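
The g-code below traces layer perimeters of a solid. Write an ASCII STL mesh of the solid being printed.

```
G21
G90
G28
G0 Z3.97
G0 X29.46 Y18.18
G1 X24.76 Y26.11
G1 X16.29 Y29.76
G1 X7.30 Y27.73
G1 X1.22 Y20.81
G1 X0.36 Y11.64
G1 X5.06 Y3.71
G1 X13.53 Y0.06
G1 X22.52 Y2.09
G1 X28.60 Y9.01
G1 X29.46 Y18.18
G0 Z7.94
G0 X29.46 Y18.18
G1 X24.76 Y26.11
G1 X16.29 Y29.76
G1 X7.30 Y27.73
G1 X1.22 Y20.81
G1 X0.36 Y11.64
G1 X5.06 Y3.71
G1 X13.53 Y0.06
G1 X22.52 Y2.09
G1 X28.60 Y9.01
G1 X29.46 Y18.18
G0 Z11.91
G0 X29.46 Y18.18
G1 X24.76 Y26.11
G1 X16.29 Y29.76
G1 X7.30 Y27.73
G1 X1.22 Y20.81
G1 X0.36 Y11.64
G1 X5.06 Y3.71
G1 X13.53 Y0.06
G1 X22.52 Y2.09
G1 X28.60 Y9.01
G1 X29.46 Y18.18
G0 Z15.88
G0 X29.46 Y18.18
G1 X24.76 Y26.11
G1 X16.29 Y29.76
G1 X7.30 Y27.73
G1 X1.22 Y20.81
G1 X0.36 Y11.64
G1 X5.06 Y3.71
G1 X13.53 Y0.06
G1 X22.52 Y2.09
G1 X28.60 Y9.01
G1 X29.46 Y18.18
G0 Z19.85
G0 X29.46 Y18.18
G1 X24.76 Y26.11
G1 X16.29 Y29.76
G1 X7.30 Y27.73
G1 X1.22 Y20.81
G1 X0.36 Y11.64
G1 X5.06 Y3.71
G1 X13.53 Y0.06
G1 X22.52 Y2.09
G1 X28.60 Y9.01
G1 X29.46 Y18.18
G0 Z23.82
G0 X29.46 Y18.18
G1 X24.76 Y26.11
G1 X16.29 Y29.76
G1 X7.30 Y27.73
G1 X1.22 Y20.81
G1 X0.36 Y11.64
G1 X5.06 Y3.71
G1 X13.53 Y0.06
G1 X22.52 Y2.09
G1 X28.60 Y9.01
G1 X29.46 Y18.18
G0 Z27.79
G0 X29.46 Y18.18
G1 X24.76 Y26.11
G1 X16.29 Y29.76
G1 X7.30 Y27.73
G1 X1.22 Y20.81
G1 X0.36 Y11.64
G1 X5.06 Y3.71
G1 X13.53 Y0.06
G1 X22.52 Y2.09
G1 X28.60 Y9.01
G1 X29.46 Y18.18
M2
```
solid part
  facet normal 0.0000 0.0000 -1.0000
    outer loop
      vertex 16.29 29.76 0.00
      vertex 24.76 26.11 0.00
      vertex 29.46 18.18 0.00
    endloop
  endfacet
  facet normal 0.0000 0.0000 -1.0000
    outer loop
      vertex 7.30 27.73 0.00
      vertex 16.29 29.76 0.00
      vertex 29.46 18.18 0.00
    endloop
  endfacet
  facet normal 0.0000 0.0000 -1.0000
    outer loop
      vertex 1.22 20.81 0.00
      vertex 7.30 27.73 0.00
      vertex 29.46 18.18 0.00
    endloop
  endfacet
  facet normal 0.0000 0.0000 -1.0000
    outer loop
      vertex 0.36 11.64 0.00
      vertex 1.22 20.81 0.00
      vertex 29.46 18.18 0.00
    endloop
  endfacet
  facet normal 0.0000 0.0000 -1.0000
    outer loop
      vertex 5.06 3.71 0.00
      vertex 0.36 11.64 0.00
      vertex 29.46 18.18 0.00
    endloop
  endfacet
  facet normal 0.0000 0.0000 -1.0000
    outer loop
      vertex 13.53 0.06 0.00
      vertex 5.06 3.71 0.00
      vertex 29.46 18.18 0.00
    endloop
  endfacet
  facet normal 0.0000 0.0000 -1.0000
    outer loop
      vertex 22.52 2.09 0.00
      vertex 13.53 0.06 0.00
      vertex 29.46 18.18 0.00
    endloop
  endfacet
  facet normal 0.0000 0.0000 -1.0000
    outer loop
      vertex 28.60 9.01 0.00
      vertex 22.52 2.09 0.00
      vertex 29.46 18.18 0.00
    endloop
  endfacet
  facet normal 0.0000 0.0000 1.0000
    outer loop
      vertex 29.46 18.18 27.79
      vertex 24.76 26.11 27.79
      vertex 16.29 29.76 27.79
    endloop
  endfacet
  facet normal 0.0000 0.0000 1.0000
    outer loop
      vertex 29.46 18.18 27.79
      vertex 16.29 29.76 27.79
      vertex 7.30 27.73 27.79
    endloop
  endfacet
  facet normal 0.0000 0.0000 1.0000
    outer loop
      vertex 29.46 18.18 27.79
      vertex 7.30 27.73 27.79
      vertex 1.22 20.81 27.79
    endloop
  endfacet
  facet normal 0.0000 0.0000 1.0000
    outer loop
      vertex 29.46 18.18 27.79
      vertex 1.22 20.81 27.79
      vertex 0.36 11.64 27.79
    endloop
  endfacet
  facet normal 0.0000 0.0000 1.0000
    outer loop
      vertex 29.46 18.18 27.79
      vertex 0.36 11.64 27.79
      vertex 5.06 3.71 27.79
    endloop
  endfacet
  facet normal 0.0000 0.0000 1.0000
    outer loop
      vertex 29.46 18.18 27.79
      vertex 5.06 3.71 27.79
      vertex 13.53 0.06 27.79
    endloop
  endfacet
  facet normal 0.0000 0.0000 1.0000
    outer loop
      vertex 29.46 18.18 27.79
      vertex 13.53 0.06 27.79
      vertex 22.52 2.09 27.79
    endloop
  endfacet
  facet normal 0.0000 0.0000 1.0000
    outer loop
      vertex 29.46 18.18 27.79
      vertex 22.52 2.09 27.79
      vertex 28.60 9.01 27.79
    endloop
  endfacet
  facet normal 0.8603 0.5099 0.0000
    outer loop
      vertex 29.46 18.18 0.00
      vertex 24.76 26.11 0.00
      vertex 24.76 26.11 27.79
    endloop
  endfacet
  facet normal 0.8603 0.5099 0.0000
    outer loop
      vertex 29.46 18.18 0.00
      vertex 24.76 26.11 27.79
      vertex 29.46 18.18 27.79
    endloop
  endfacet
  facet normal 0.3958 0.9184 0.0000
    outer loop
      vertex 24.76 26.11 0.00
      vertex 16.29 29.76 0.00
      vertex 16.29 29.76 27.79
    endloop
  endfacet
  facet normal 0.3958 0.9184 0.0000
    outer loop
      vertex 24.76 26.11 0.00
      vertex 16.29 29.76 27.79
      vertex 24.76 26.11 27.79
    endloop
  endfacet
  facet normal -0.2203 0.9754 0.0000
    outer loop
      vertex 16.29 29.76 0.00
      vertex 7.30 27.73 0.00
      vertex 7.30 27.73 27.79
    endloop
  endfacet
  facet normal -0.2203 0.9754 0.0000
    outer loop
      vertex 16.29 29.76 0.00
      vertex 7.30 27.73 27.79
      vertex 16.29 29.76 27.79
    endloop
  endfacet
  facet normal -0.7512 0.6600 0.0000
    outer loop
      vertex 7.30 27.73 0.00
      vertex 1.22 20.81 0.00
      vertex 1.22 20.81 27.79
    endloop
  endfacet
  facet normal -0.7512 0.6600 0.0000
    outer loop
      vertex 7.30 27.73 0.00
      vertex 1.22 20.81 27.79
      vertex 7.30 27.73 27.79
    endloop
  endfacet
  facet normal -0.9956 0.0934 0.0000
    outer loop
      vertex 1.22 20.81 0.00
      vertex 0.36 11.64 0.00
      vertex 0.36 11.64 27.79
    endloop
  endfacet
  facet normal -0.9956 0.0934 0.0000
    outer loop
      vertex 1.22 20.81 0.00
      vertex 0.36 11.64 27.79
      vertex 1.22 20.81 27.79
    endloop
  endfacet
  facet normal -0.8603 -0.5099 0.0000
    outer loop
      vertex 0.36 11.64 0.00
      vertex 5.06 3.71 0.00
      vertex 5.06 3.71 27.79
    endloop
  endfacet
  facet normal -0.8603 -0.5099 0.0000
    outer loop
      vertex 0.36 11.64 0.00
      vertex 5.06 3.71 27.79
      vertex 0.36 11.64 27.79
    endloop
  endfacet
  facet normal -0.3958 -0.9184 0.0000
    outer loop
      vertex 5.06 3.71 0.00
      vertex 13.53 0.06 0.00
      vertex 13.53 0.06 27.79
    endloop
  endfacet
  facet normal -0.3958 -0.9184 0.0000
    outer loop
      vertex 5.06 3.71 0.00
      vertex 13.53 0.06 27.79
      vertex 5.06 3.71 27.79
    endloop
  endfacet
  facet normal 0.2203 -0.9754 0.0000
    outer loop
      vertex 13.53 0.06 0.00
      vertex 22.52 2.09 0.00
      vertex 22.52 2.09 27.79
    endloop
  endfacet
  facet normal 0.2203 -0.9754 0.0000
    outer loop
      vertex 13.53 0.06 0.00
      vertex 22.52 2.09 27.79
      vertex 13.53 0.06 27.79
    endloop
  endfacet
  facet normal 0.7512 -0.6600 0.0000
    outer loop
      vertex 22.52 2.09 0.00
      vertex 28.60 9.01 0.00
      vertex 28.60 9.01 27.79
    endloop
  endfacet
  facet normal 0.7512 -0.6600 0.0000
    outer loop
      vertex 22.52 2.09 0.00
      vertex 28.60 9.01 27.79
      vertex 22.52 2.09 27.79
    endloop
  endfacet
  facet normal 0.9956 -0.0934 0.0000
    outer loop
      vertex 28.60 9.01 0.00
      vertex 29.46 18.18 0.00
      vertex 29.46 18.18 27.79
    endloop
  endfacet
  facet normal 0.9956 -0.0934 0.0000
    outer loop
      vertex 28.60 9.01 0.00
      vertex 29.46 18.18 27.79
      vertex 28.60 9.01 27.79
    endloop
  endfacet
endsolid part

The G0 Z moves step by Δz≈3.97 mm. Every layer's G1 loop is the same polygon, so the solid is a straight extrusion of it from z=0 to z≈27.8. Closing with flat bottom and top caps and triangulating gives 36 facets — a regular 10-sided prism (a cylinder approximated with 10 flat sides), circumscribed radius ≈ 14.9 mm, height ≈ 27.8 mm.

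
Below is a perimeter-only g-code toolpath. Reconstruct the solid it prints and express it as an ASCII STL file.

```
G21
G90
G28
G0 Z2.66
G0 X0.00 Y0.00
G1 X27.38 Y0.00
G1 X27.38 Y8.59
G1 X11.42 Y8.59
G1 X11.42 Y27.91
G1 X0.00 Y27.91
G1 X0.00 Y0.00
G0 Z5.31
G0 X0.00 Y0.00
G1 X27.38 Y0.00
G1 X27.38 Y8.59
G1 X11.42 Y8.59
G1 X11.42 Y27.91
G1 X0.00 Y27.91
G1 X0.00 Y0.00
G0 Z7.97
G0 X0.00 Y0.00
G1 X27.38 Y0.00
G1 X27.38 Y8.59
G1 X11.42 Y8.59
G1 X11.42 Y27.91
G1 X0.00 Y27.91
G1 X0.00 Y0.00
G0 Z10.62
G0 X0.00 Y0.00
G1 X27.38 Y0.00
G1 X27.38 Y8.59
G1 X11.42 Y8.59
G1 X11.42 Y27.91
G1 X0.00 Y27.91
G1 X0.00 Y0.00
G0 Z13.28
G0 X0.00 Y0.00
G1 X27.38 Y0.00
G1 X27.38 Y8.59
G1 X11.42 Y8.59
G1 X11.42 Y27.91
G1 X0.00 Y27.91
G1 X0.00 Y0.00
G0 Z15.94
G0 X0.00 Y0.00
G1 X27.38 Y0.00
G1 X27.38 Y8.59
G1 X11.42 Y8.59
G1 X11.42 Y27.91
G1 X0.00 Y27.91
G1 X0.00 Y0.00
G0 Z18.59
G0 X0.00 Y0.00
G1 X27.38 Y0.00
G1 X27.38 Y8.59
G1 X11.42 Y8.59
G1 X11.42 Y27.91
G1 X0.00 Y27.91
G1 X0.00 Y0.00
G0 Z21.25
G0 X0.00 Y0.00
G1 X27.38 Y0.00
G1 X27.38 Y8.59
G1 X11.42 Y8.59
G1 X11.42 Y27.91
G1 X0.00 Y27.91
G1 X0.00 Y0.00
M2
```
solid part
  facet normal 0.0000 0.0000 -1.0000
    outer loop
      vertex 27.38 8.59 0.00
      vertex 27.38 0.00 0.00
      vertex 0.00 0.00 0.00
    endloop
  endfacet
  facet normal 0.0000 0.0000 -1.0000
    outer loop
      vertex 11.42 8.59 0.00
      vertex 27.38 8.59 0.00
      vertex 0.00 0.00 0.00
    endloop
  endfacet
  facet normal 0.0000 0.0000 -1.0000
    outer loop
      vertex 11.42 27.91 0.00
      vertex 11.42 8.59 0.00
      vertex 0.00 0.00 0.00
    endloop
  endfacet
  facet normal 0.0000 0.0000 -1.0000
    outer loop
      vertex 0.00 27.91 0.00
      vertex 11.42 27.91 0.00
      vertex 0.00 0.00 0.00
    endloop
  endfacet
  facet normal 0.0000 0.0000 1.0000
    outer loop
      vertex 0.00 0.00 21.25
      vertex 27.38 0.00 21.25
      vertex 27.38 8.59 21.25
    endloop
  endfacet
  facet normal 0.0000 0.0000 1.0000
    outer loop
      vertex 0.00 0.00 21.25
      vertex 27.38 8.59 21.25
      vertex 11.42 8.59 21.25
    endloop
  endfacet
  facet normal 0.0000 0.0000 1.0000
    outer loop
      vertex 0.00 0.00 21.25
      vertex 11.42 8.59 21.25
      vertex 11.42 27.91 21.25
    endloop
  endfacet
  facet normal 0.0000 0.0000 1.0000
    outer loop
      vertex 0.00 0.00 21.25
      vertex 11.42 27.91 21.25
      vertex 0.00 27.91 21.25
    endloop
  endfacet
  facet normal 0.0000 -1.0000 0.0000
    outer loop
      vertex 0.00 0.00 0.00
      vertex 27.38 0.00 0.00
      vertex 27.38 0.00 21.25
    endloop
  endfacet
  facet normal 0.0000 -1.0000 0.0000
    outer loop
      vertex 0.00 0.00 0.00
      vertex 27.38 0.00 21.25
      vertex 0.00 0.00 21.25
    endloop
  endfacet
  facet normal 1.0000 0.0000 0.0000
    outer loop
      vertex 27.38 0.00 0.00
      vertex 27.38 8.59 0.00
      vertex 27.38 8.59 21.25
    endloop
  endfacet
  facet normal 1.0000 0.0000 0.0000
    outer loop
      vertex 27.38 0.00 0.00
      vertex 27.38 8.59 21.25
      vertex 27.38 0.00 21.25
    endloop
  endfacet
  facet normal 0.0000 1.0000 0.0000
    outer loop
      vertex 27.38 8.59 0.00
      vertex 11.42 8.59 0.00
      vertex 11.42 8.59 21.25
    endloop
  endfacet
  facet normal 0.0000 1.0000 0.0000
    outer loop
      vertex 27.38 8.59 0.00
      vertex 11.42 8.59 21.25
      vertex 27.38 8.59 21.25
    endloop
  endfacet
  facet normal 1.0000 0.0000 0.0000
    outer loop
      vertex 11.42 8.59 0.00
      vertex 11.42 27.91 0.00
      vertex 11.42 27.91 21.25
    endloop
  endfacet
  facet normal 1.0000 0.0000 0.0000
    outer loop
      vertex 11.42 8.59 0.00
      vertex 11.42 27.91 21.25
      vertex 11.42 8.59 21.25
    endloop
  endfacet
  facet normal 0.0000 1.0000 0.0000
    outer loop
      vertex 11.42 27.91 0.00
      vertex 0.00 27.91 0.00
      vertex 0.00 27.91 21.25
    endloop
  endfacet
  facet normal 0.0000 1.0000 0.0000
    outer loop
      vertex 11.42 27.91 0.00
      vertex 0.00 27.91 21.25
      vertex 11.42 27.91 21.25
    endloop
  endfacet
  facet normal -1.0000 0.0000 0.0000
    outer loop
      vertex 0.00 27.91 0.00
      vertex 0.00 0.00 0.00
      vertex 0.00 0.00 21.25
    endloop
  endfacet
  facet normal -1.0000 0.0000 0.0000
    outer loop
      vertex 0.00 27.91 0.00
      vertex 0.00 0.00 21.25
      vertex 0.00 27.91 21.25
    endloop
  endfacet
endsolid part

The G0 Z moves step by Δz≈2.66 mm. Every layer's G1 loop is the same polygon, so the solid is a straight extrusion of it from z=0 to z≈21.2. Closing with flat bottom and top caps and triangulating gives 20 facets — an L-shaped prism: outer 27.4 × 27.9 mm, arm thicknesses ≈ 8.59 mm (horizontal) and 11.4 mm (vertical), extruded 21.2 mm in z.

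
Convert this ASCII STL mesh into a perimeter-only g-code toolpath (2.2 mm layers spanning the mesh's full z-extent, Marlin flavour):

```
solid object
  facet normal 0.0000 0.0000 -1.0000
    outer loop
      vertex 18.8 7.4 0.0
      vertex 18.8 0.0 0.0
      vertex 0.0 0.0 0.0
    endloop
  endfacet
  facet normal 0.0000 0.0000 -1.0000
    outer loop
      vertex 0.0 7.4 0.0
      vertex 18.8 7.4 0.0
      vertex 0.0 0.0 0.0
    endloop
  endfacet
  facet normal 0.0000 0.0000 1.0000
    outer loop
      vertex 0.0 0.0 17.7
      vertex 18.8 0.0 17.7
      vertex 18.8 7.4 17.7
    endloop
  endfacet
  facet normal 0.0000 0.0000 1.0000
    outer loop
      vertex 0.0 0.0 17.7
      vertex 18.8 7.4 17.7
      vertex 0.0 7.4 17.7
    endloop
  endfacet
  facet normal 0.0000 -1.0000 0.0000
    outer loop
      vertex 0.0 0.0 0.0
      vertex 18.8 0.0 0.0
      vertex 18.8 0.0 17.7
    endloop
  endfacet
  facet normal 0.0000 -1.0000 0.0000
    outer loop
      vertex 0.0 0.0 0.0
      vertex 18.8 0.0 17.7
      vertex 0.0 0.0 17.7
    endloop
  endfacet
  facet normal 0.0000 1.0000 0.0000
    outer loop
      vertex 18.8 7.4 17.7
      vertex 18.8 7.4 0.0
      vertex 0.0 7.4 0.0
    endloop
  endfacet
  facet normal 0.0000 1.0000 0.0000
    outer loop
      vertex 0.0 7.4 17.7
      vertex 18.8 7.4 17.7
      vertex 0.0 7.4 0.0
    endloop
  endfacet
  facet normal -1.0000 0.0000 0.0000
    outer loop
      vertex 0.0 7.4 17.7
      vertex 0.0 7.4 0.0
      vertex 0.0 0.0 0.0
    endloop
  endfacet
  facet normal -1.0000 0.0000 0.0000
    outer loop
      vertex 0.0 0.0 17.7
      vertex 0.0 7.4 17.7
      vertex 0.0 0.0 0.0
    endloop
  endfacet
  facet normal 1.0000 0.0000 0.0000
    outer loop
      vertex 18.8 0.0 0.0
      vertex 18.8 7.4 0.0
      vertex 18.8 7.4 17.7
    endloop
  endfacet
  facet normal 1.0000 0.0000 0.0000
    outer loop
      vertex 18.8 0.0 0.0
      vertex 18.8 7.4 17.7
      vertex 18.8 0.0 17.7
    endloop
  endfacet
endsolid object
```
; perimeter-only toolpath
G21 ; units = mm
G90 ; absolute positioning
G28 ; home
; layer 1
G0 Z2.2
G0 X0.0 Y0.0
G1 X18.8 Y0.0
G1 X18.8 Y7.4
G1 X0.0 Y7.4
G1 X0.0 Y0.0
; layer 2
G0 Z4.4
G0 X0.0 Y0.0
G1 X18.8 Y0.0
G1 X18.8 Y7.4
G1 X0.0 Y7.4
G1 X0.0 Y0.0
; layer 3
G0 Z6.6
G0 X0.0 Y0.0
G1 X18.8 Y0.0
G1 X18.8 Y7.4
G1 X0.0 Y7.4
G1 X0.0 Y0.0
; layer 4
G0 Z8.8
G0 X0.0 Y0.0
G1 X18.8 Y0.0
G1 X18.8 Y7.4
G1 X0.0 Y7.4
G1 X0.0 Y0.0
; layer 5
G0 Z11.1
G0 X0.0 Y0.0
G1 X18.8 Y0.0
G1 X18.8 Y7.4
G1 X0.0 Y7.4
G1 X0.0 Y0.0
; layer 6
G0 Z13.3
G0 X0.0 Y0.0
G1 X18.8 Y0.0
G1 X18.8 Y7.4
G1 X0.0 Y7.4
G1 X0.0 Y0.0
; layer 7
G0 Z15.5
G0 X0.0 Y0.0
G1 X18.8 Y0.0
G1 X18.8 Y7.4
G1 X0.0 Y7.4
G1 X0.0 Y0.0
; layer 8
G0 Z17.7
G0 X0.0 Y0.0
G1 X18.8 Y0.0
G1 X18.8 Y7.4
G1 X0.0 Y7.4
G1 X0.0 Y0.0
M2 ; end

The solid is a rectangular box, roughly 18.8 × 7.4 mm footprint and 17.7 mm tall. Slicing at Δz = 2.2 mm — 8 equal slices spanning the solid's height, so layer i sits at z = i·h/8 — gives 8 non-empty perimeters. Each is a 4-segment closed polygon; G0 lifts to the layer z and rapids to the start vertex, then G1 traces the edges.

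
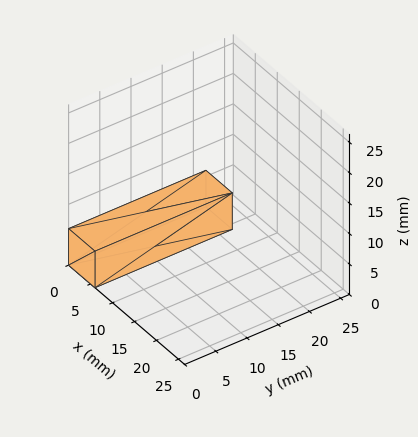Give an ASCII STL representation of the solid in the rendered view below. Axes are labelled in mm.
Reading the render: the shape is a rectangular box, roughly 6 × 22 mm footprint and 6 mm tall (dimensions read to the nearest mm from the axis ticks). For the STL, each face is triangulated and given an outward normal.

solid part
  facet normal 0.0000 0.0000 -1.0000
    outer loop
      vertex 6.0 22.0 0.0
      vertex 6.0 0.0 0.0
      vertex 0.0 0.0 0.0
    endloop
  endfacet
  facet normal 0.0000 0.0000 -1.0000
    outer loop
      vertex 0.0 22.0 0.0
      vertex 6.0 22.0 0.0
      vertex 0.0 0.0 0.0
    endloop
  endfacet
  facet normal 0.0000 0.0000 1.0000
    outer loop
      vertex 0.0 0.0 6.0
      vertex 6.0 0.0 6.0
      vertex 6.0 22.0 6.0
    endloop
  endfacet
  facet normal 0.0000 0.0000 1.0000
    outer loop
      vertex 0.0 0.0 6.0
      vertex 6.0 22.0 6.0
      vertex 0.0 22.0 6.0
    endloop
  endfacet
  facet normal 0.0000 -1.0000 0.0000
    outer loop
      vertex 0.0 0.0 0.0
      vertex 6.0 0.0 0.0
      vertex 6.0 0.0 6.0
    endloop
  endfacet
  facet normal 0.0000 -1.0000 0.0000
    outer loop
      vertex 0.0 0.0 0.0
      vertex 6.0 0.0 6.0
      vertex 0.0 0.0 6.0
    endloop
  endfacet
  facet normal 0.0000 1.0000 0.0000
    outer loop
      vertex 6.0 22.0 6.0
      vertex 6.0 22.0 0.0
      vertex 0.0 22.0 0.0
    endloop
  endfacet
  facet normal 0.0000 1.0000 0.0000
    outer loop
      vertex 0.0 22.0 6.0
      vertex 6.0 22.0 6.0
      vertex 0.0 22.0 0.0
    endloop
  endfacet
  facet normal -1.0000 0.0000 0.0000
    outer loop
      vertex 0.0 22.0 6.0
      vertex 0.0 22.0 0.0
      vertex 0.0 0.0 0.0
    endloop
  endfacet
  facet normal -1.0000 0.0000 0.0000
    outer loop
      vertex 0.0 0.0 6.0
      vertex 0.0 22.0 6.0
      vertex 0.0 0.0 0.0
    endloop
  endfacet
  facet normal 1.0000 0.0000 0.0000
    outer loop
      vertex 6.0 0.0 0.0
      vertex 6.0 22.0 0.0
      vertex 6.0 22.0 6.0
    endloop
  endfacet
  facet normal 1.0000 0.0000 0.0000
    outer loop
      vertex 6.0 0.0 0.0
      vertex 6.0 22.0 6.0
      vertex 6.0 0.0 6.0
    endloop
  endfacet
endsolid part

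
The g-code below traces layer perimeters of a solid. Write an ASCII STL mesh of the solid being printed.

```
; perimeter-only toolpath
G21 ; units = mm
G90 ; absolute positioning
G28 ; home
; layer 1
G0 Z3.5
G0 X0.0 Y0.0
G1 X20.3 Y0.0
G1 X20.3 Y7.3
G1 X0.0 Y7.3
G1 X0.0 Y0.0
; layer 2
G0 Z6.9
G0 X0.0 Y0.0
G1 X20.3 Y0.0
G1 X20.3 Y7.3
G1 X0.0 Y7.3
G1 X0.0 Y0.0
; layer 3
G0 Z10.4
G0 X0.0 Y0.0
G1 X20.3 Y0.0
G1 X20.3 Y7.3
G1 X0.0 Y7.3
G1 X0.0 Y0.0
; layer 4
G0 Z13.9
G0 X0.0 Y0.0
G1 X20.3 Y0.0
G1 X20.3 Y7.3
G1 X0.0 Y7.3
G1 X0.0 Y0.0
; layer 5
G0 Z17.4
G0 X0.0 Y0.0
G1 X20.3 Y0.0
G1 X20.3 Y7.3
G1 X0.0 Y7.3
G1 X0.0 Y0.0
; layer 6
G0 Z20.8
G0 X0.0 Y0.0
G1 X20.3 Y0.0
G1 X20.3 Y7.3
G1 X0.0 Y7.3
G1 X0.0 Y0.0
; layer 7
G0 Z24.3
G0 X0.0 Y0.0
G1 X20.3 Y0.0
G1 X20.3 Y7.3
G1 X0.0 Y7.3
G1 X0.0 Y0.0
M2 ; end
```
solid part
  facet normal 0.0000 0.0000 -1.0000
    outer loop
      vertex 20.3 7.3 0.0
      vertex 20.3 0.0 0.0
      vertex 0.0 0.0 0.0
    endloop
  endfacet
  facet normal 0.0000 0.0000 -1.0000
    outer loop
      vertex 0.0 7.3 0.0
      vertex 20.3 7.3 0.0
      vertex 0.0 0.0 0.0
    endloop
  endfacet
  facet normal 0.0000 0.0000 1.0000
    outer loop
      vertex 0.0 0.0 24.3
      vertex 20.3 0.0 24.3
      vertex 20.3 7.3 24.3
    endloop
  endfacet
  facet normal 0.0000 0.0000 1.0000
    outer loop
      vertex 0.0 0.0 24.3
      vertex 20.3 7.3 24.3
      vertex 0.0 7.3 24.3
    endloop
  endfacet
  facet normal 0.0000 -1.0000 0.0000
    outer loop
      vertex 0.0 0.0 0.0
      vertex 20.3 0.0 0.0
      vertex 20.3 0.0 24.3
    endloop
  endfacet
  facet normal 0.0000 -1.0000 0.0000
    outer loop
      vertex 0.0 0.0 0.0
      vertex 20.3 0.0 24.3
      vertex 0.0 0.0 24.3
    endloop
  endfacet
  facet normal 0.0000 1.0000 0.0000
    outer loop
      vertex 20.3 7.3 24.3
      vertex 20.3 7.3 0.0
      vertex 0.0 7.3 0.0
    endloop
  endfacet
  facet normal 0.0000 1.0000 0.0000
    outer loop
      vertex 0.0 7.3 24.3
      vertex 20.3 7.3 24.3
      vertex 0.0 7.3 0.0
    endloop
  endfacet
  facet normal -1.0000 0.0000 0.0000
    outer loop
      vertex 0.0 7.3 24.3
      vertex 0.0 7.3 0.0
      vertex 0.0 0.0 0.0
    endloop
  endfacet
  facet normal -1.0000 0.0000 0.0000
    outer loop
      vertex 0.0 0.0 24.3
      vertex 0.0 7.3 24.3
      vertex 0.0 0.0 0.0
    endloop
  endfacet
  facet normal 1.0000 0.0000 0.0000
    outer loop
      vertex 20.3 0.0 0.0
      vertex 20.3 7.3 0.0
      vertex 20.3 7.3 24.3
    endloop
  endfacet
  facet normal 1.0000 0.0000 0.0000
    outer loop
      vertex 20.3 0.0 0.0
      vertex 20.3 7.3 24.3
      vertex 20.3 0.0 24.3
    endloop
  endfacet
endsolid part

The G0 Z moves step by Δz≈3.5 mm. Every layer's G1 loop is the same polygon, so the solid is a straight extrusion of it from z=0 to z≈24.3. Closing with flat bottom and top caps and triangulating gives 12 facets — a rectangular box, roughly 20.3 × 7.3 mm footprint and 24.3 mm tall.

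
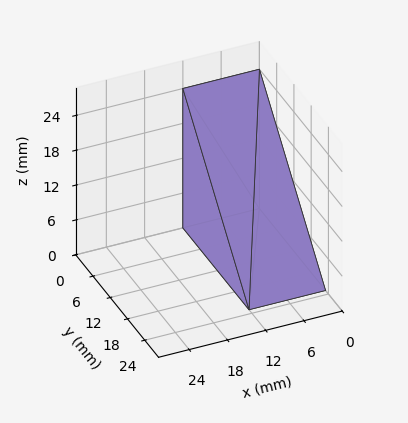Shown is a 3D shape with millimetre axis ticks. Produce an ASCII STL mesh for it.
Reading the render: the shape is a wedge (ramp): 12 × 23 mm base, rising to 24 mm along the y=0 edge and sloping linearly to z=0 at y=23 (dimensions read to the nearest mm from the axis ticks). For the STL, each face is triangulated and given an outward normal.

solid part
  facet normal 0.0000 0.0000 -1.0000
    outer loop
      vertex 12.0 23.0 0.0
      vertex 12.0 0.0 0.0
      vertex 0.0 0.0 0.0
    endloop
  endfacet
  facet normal 0.0000 0.0000 -1.0000
    outer loop
      vertex 0.0 23.0 0.0
      vertex 12.0 23.0 0.0
      vertex 0.0 0.0 0.0
    endloop
  endfacet
  facet normal 0.0000 -1.0000 0.0000
    outer loop
      vertex 0.0 0.0 0.0
      vertex 12.0 0.0 0.0
      vertex 12.0 0.0 24.0
    endloop
  endfacet
  facet normal 0.0000 -1.0000 0.0000
    outer loop
      vertex 0.0 0.0 0.0
      vertex 12.0 0.0 24.0
      vertex 0.0 0.0 24.0
    endloop
  endfacet
  facet normal 0.0000 0.7220 0.6919
    outer loop
      vertex 0.0 0.0 24.0
      vertex 12.0 0.0 24.0
      vertex 12.0 23.0 0.0
    endloop
  endfacet
  facet normal 0.0000 0.7220 0.6919
    outer loop
      vertex 0.0 0.0 24.0
      vertex 12.0 23.0 0.0
      vertex 0.0 23.0 0.0
    endloop
  endfacet
  facet normal -1.0000 0.0000 0.0000
    outer loop
      vertex 0.0 0.0 24.0
      vertex 0.0 23.0 0.0
      vertex 0.0 0.0 0.0
    endloop
  endfacet
  facet normal 1.0000 0.0000 0.0000
    outer loop
      vertex 12.0 0.0 0.0
      vertex 12.0 23.0 0.0
      vertex 12.0 0.0 24.0
    endloop
  endfacet
endsolid part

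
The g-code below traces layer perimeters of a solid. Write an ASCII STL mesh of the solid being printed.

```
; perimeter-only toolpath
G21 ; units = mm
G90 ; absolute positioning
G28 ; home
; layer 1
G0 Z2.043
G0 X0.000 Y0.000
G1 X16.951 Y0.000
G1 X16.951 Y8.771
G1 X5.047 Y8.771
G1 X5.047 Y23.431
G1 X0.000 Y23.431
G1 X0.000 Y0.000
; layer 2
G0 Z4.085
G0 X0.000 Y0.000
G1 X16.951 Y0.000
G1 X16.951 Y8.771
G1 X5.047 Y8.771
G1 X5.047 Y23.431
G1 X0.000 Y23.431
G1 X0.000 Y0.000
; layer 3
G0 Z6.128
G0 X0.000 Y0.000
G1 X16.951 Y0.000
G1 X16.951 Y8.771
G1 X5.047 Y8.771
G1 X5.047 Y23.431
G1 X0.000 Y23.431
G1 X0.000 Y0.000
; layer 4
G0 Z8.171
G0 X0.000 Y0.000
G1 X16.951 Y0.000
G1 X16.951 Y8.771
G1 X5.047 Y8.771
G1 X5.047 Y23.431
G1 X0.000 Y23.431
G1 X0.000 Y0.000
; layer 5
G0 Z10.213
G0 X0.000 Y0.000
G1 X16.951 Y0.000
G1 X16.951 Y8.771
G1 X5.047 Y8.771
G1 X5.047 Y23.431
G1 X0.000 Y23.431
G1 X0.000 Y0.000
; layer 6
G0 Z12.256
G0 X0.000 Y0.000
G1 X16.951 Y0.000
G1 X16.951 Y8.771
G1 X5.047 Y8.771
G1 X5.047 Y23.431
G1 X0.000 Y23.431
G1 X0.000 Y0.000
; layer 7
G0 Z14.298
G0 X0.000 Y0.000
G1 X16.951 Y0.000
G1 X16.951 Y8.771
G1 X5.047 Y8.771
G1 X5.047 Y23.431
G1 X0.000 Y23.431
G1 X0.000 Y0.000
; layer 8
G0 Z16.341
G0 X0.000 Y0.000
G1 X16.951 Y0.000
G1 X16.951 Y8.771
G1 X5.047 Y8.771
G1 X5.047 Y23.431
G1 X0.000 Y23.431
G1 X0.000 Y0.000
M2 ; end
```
solid part
  facet normal 0.0000 0.0000 -1.0000
    outer loop
      vertex 16.951 8.771 0.000
      vertex 16.951 0.000 0.000
      vertex 0.000 0.000 0.000
    endloop
  endfacet
  facet normal 0.0000 0.0000 -1.0000
    outer loop
      vertex 5.047 8.771 0.000
      vertex 16.951 8.771 0.000
      vertex 0.000 0.000 0.000
    endloop
  endfacet
  facet normal 0.0000 0.0000 -1.0000
    outer loop
      vertex 5.047 23.431 0.000
      vertex 5.047 8.771 0.000
      vertex 0.000 0.000 0.000
    endloop
  endfacet
  facet normal 0.0000 0.0000 -1.0000
    outer loop
      vertex 0.000 23.431 0.000
      vertex 5.047 23.431 0.000
      vertex 0.000 0.000 0.000
    endloop
  endfacet
  facet normal 0.0000 0.0000 1.0000
    outer loop
      vertex 0.000 0.000 16.341
      vertex 16.951 0.000 16.341
      vertex 16.951 8.771 16.341
    endloop
  endfacet
  facet normal 0.0000 0.0000 1.0000
    outer loop
      vertex 0.000 0.000 16.341
      vertex 16.951 8.771 16.341
      vertex 5.047 8.771 16.341
    endloop
  endfacet
  facet normal 0.0000 0.0000 1.0000
    outer loop
      vertex 0.000 0.000 16.341
      vertex 5.047 8.771 16.341
      vertex 5.047 23.431 16.341
    endloop
  endfacet
  facet normal 0.0000 0.0000 1.0000
    outer loop
      vertex 0.000 0.000 16.341
      vertex 5.047 23.431 16.341
      vertex 0.000 23.431 16.341
    endloop
  endfacet
  facet normal 0.0000 -1.0000 0.0000
    outer loop
      vertex 0.000 0.000 0.000
      vertex 16.951 0.000 0.000
      vertex 16.951 0.000 16.341
    endloop
  endfacet
  facet normal 0.0000 -1.0000 0.0000
    outer loop
      vertex 0.000 0.000 0.000
      vertex 16.951 0.000 16.341
      vertex 0.000 0.000 16.341
    endloop
  endfacet
  facet normal 1.0000 0.0000 0.0000
    outer loop
      vertex 16.951 0.000 0.000
      vertex 16.951 8.771 0.000
      vertex 16.951 8.771 16.341
    endloop
  endfacet
  facet normal 1.0000 0.0000 0.0000
    outer loop
      vertex 16.951 0.000 0.000
      vertex 16.951 8.771 16.341
      vertex 16.951 0.000 16.341
    endloop
  endfacet
  facet normal 0.0000 1.0000 0.0000
    outer loop
      vertex 16.951 8.771 0.000
      vertex 5.047 8.771 0.000
      vertex 5.047 8.771 16.341
    endloop
  endfacet
  facet normal 0.0000 1.0000 0.0000
    outer loop
      vertex 16.951 8.771 0.000
      vertex 5.047 8.771 16.341
      vertex 16.951 8.771 16.341
    endloop
  endfacet
  facet normal 1.0000 0.0000 0.0000
    outer loop
      vertex 5.047 8.771 0.000
      vertex 5.047 23.431 0.000
      vertex 5.047 23.431 16.341
    endloop
  endfacet
  facet normal 1.0000 0.0000 0.0000
    outer loop
      vertex 5.047 8.771 0.000
      vertex 5.047 23.431 16.341
      vertex 5.047 8.771 16.341
    endloop
  endfacet
  facet normal 0.0000 1.0000 0.0000
    outer loop
      vertex 5.047 23.431 0.000
      vertex 0.000 23.431 0.000
      vertex 0.000 23.431 16.341
    endloop
  endfacet
  facet normal 0.0000 1.0000 0.0000
    outer loop
      vertex 5.047 23.431 0.000
      vertex 0.000 23.431 16.341
      vertex 5.047 23.431 16.341
    endloop
  endfacet
  facet normal -1.0000 0.0000 0.0000
    outer loop
      vertex 0.000 23.431 0.000
      vertex 0.000 0.000 0.000
      vertex 0.000 0.000 16.341
    endloop
  endfacet
  facet normal -1.0000 0.0000 0.0000
    outer loop
      vertex 0.000 23.431 0.000
      vertex 0.000 0.000 16.341
      vertex 0.000 23.431 16.341
    endloop
  endfacet
endsolid part

The G0 Z moves step by Δz≈2.043 mm. Every layer's G1 loop is the same polygon, so the solid is a straight extrusion of it from z=0 to z≈16.3. Closing with flat bottom and top caps and triangulating gives 20 facets — an L-shaped prism: outer 17 × 23.4 mm, arm thicknesses ≈ 8.77 mm (horizontal) and 5.05 mm (vertical), extruded 16.3 mm in z.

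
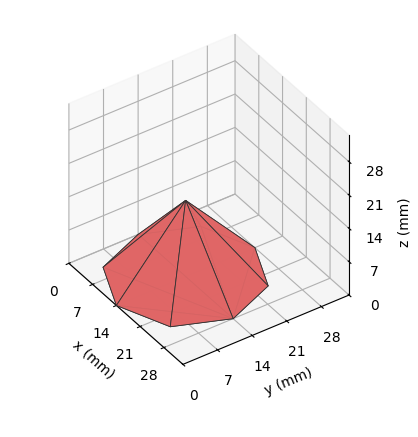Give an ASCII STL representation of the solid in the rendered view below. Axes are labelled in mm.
Reading the render: the shape is a regular 8-sided pyramid, base circumscribed radius ≈ 14 mm, apex at z ≈ 16 mm (dimensions read to the nearest mm from the axis ticks). For the STL, each face is triangulated and given an outward normal.

solid part
  facet normal 0.0000 0.0000 -1.0000
    outer loop
      vertex 14.000 28.000 0.000
      vertex 23.899 23.899 0.000
      vertex 28.000 14.000 0.000
    endloop
  endfacet
  facet normal 0.0000 0.0000 -1.0000
    outer loop
      vertex 4.101 23.899 0.000
      vertex 14.000 28.000 0.000
      vertex 28.000 14.000 0.000
    endloop
  endfacet
  facet normal 0.0000 0.0000 -1.0000
    outer loop
      vertex 0.000 14.000 0.000
      vertex 4.101 23.899 0.000
      vertex 28.000 14.000 0.000
    endloop
  endfacet
  facet normal 0.0000 0.0000 -1.0000
    outer loop
      vertex 4.101 4.101 0.000
      vertex 0.000 14.000 0.000
      vertex 28.000 14.000 0.000
    endloop
  endfacet
  facet normal 0.0000 0.0000 -1.0000
    outer loop
      vertex 14.000 0.000 0.000
      vertex 4.101 4.101 0.000
      vertex 28.000 14.000 0.000
    endloop
  endfacet
  facet normal 0.0000 0.0000 -1.0000
    outer loop
      vertex 23.899 4.101 0.000
      vertex 14.000 0.000 0.000
      vertex 28.000 14.000 0.000
    endloop
  endfacet
  facet normal 0.7185 0.2976 0.6287
    outer loop
      vertex 28.000 14.000 0.000
      vertex 23.899 23.899 0.000
      vertex 14.000 14.000 16.000
    endloop
  endfacet
  facet normal 0.2976 0.7185 0.6287
    outer loop
      vertex 23.899 23.899 0.000
      vertex 14.000 28.000 0.000
      vertex 14.000 14.000 16.000
    endloop
  endfacet
  facet normal -0.2976 0.7185 0.6287
    outer loop
      vertex 14.000 28.000 0.000
      vertex 4.101 23.899 0.000
      vertex 14.000 14.000 16.000
    endloop
  endfacet
  facet normal -0.7185 0.2976 0.6287
    outer loop
      vertex 4.101 23.899 0.000
      vertex 0.000 14.000 0.000
      vertex 14.000 14.000 16.000
    endloop
  endfacet
  facet normal -0.7185 -0.2976 0.6287
    outer loop
      vertex 0.000 14.000 0.000
      vertex 4.101 4.101 0.000
      vertex 14.000 14.000 16.000
    endloop
  endfacet
  facet normal -0.2976 -0.7185 0.6287
    outer loop
      vertex 4.101 4.101 0.000
      vertex 14.000 0.000 0.000
      vertex 14.000 14.000 16.000
    endloop
  endfacet
  facet normal 0.2976 -0.7185 0.6287
    outer loop
      vertex 14.000 0.000 0.000
      vertex 23.899 4.101 0.000
      vertex 14.000 14.000 16.000
    endloop
  endfacet
  facet normal 0.7185 -0.2976 0.6287
    outer loop
      vertex 23.899 4.101 0.000
      vertex 28.000 14.000 0.000
      vertex 14.000 14.000 16.000
    endloop
  endfacet
endsolid part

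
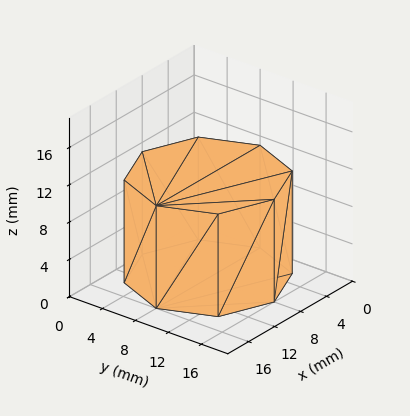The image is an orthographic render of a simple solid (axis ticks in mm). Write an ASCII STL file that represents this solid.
Reading the render: the shape is a regular 8-sided prism (a cylinder approximated with 8 flat sides), circumscribed radius ≈ 8 mm, height ≈ 11 mm (dimensions read to the nearest mm from the axis ticks). For the STL, each face is triangulated and given an outward normal.

solid part
  facet normal 0.0000 0.0000 -1.0000
    outer loop
      vertex 8.0 16.0 0.0
      vertex 13.7 13.7 0.0
      vertex 16.0 8.0 0.0
    endloop
  endfacet
  facet normal 0.0000 0.0000 -1.0000
    outer loop
      vertex 2.3 13.7 0.0
      vertex 8.0 16.0 0.0
      vertex 16.0 8.0 0.0
    endloop
  endfacet
  facet normal 0.0000 0.0000 -1.0000
    outer loop
      vertex 0.0 8.0 0.0
      vertex 2.3 13.7 0.0
      vertex 16.0 8.0 0.0
    endloop
  endfacet
  facet normal 0.0000 0.0000 -1.0000
    outer loop
      vertex 2.3 2.3 0.0
      vertex 0.0 8.0 0.0
      vertex 16.0 8.0 0.0
    endloop
  endfacet
  facet normal 0.0000 0.0000 -1.0000
    outer loop
      vertex 8.0 0.0 0.0
      vertex 2.3 2.3 0.0
      vertex 16.0 8.0 0.0
    endloop
  endfacet
  facet normal 0.0000 0.0000 -1.0000
    outer loop
      vertex 13.7 2.3 0.0
      vertex 8.0 0.0 0.0
      vertex 16.0 8.0 0.0
    endloop
  endfacet
  facet normal 0.0000 0.0000 1.0000
    outer loop
      vertex 16.0 8.0 11.0
      vertex 13.7 13.7 11.0
      vertex 8.0 16.0 11.0
    endloop
  endfacet
  facet normal 0.0000 0.0000 1.0000
    outer loop
      vertex 16.0 8.0 11.0
      vertex 8.0 16.0 11.0
      vertex 2.3 13.7 11.0
    endloop
  endfacet
  facet normal 0.0000 0.0000 1.0000
    outer loop
      vertex 16.0 8.0 11.0
      vertex 2.3 13.7 11.0
      vertex 0.0 8.0 11.0
    endloop
  endfacet
  facet normal 0.0000 0.0000 1.0000
    outer loop
      vertex 16.0 8.0 11.0
      vertex 0.0 8.0 11.0
      vertex 2.3 2.3 11.0
    endloop
  endfacet
  facet normal 0.0000 0.0000 1.0000
    outer loop
      vertex 16.0 8.0 11.0
      vertex 2.3 2.3 11.0
      vertex 8.0 0.0 11.0
    endloop
  endfacet
  facet normal 0.0000 0.0000 1.0000
    outer loop
      vertex 16.0 8.0 11.0
      vertex 8.0 0.0 11.0
      vertex 13.7 2.3 11.0
    endloop
  endfacet
  facet normal 0.9274 0.3742 0.0000
    outer loop
      vertex 16.0 8.0 0.0
      vertex 13.7 13.7 0.0
      vertex 13.7 13.7 11.0
    endloop
  endfacet
  facet normal 0.9274 0.3742 0.0000
    outer loop
      vertex 16.0 8.0 0.0
      vertex 13.7 13.7 11.0
      vertex 16.0 8.0 11.0
    endloop
  endfacet
  facet normal 0.3742 0.9274 0.0000
    outer loop
      vertex 13.7 13.7 0.0
      vertex 8.0 16.0 0.0
      vertex 8.0 16.0 11.0
    endloop
  endfacet
  facet normal 0.3742 0.9274 0.0000
    outer loop
      vertex 13.7 13.7 0.0
      vertex 8.0 16.0 11.0
      vertex 13.7 13.7 11.0
    endloop
  endfacet
  facet normal -0.3742 0.9274 0.0000
    outer loop
      vertex 8.0 16.0 0.0
      vertex 2.3 13.7 0.0
      vertex 2.3 13.7 11.0
    endloop
  endfacet
  facet normal -0.3742 0.9274 0.0000
    outer loop
      vertex 8.0 16.0 0.0
      vertex 2.3 13.7 11.0
      vertex 8.0 16.0 11.0
    endloop
  endfacet
  facet normal -0.9274 0.3742 0.0000
    outer loop
      vertex 2.3 13.7 0.0
      vertex 0.0 8.0 0.0
      vertex 0.0 8.0 11.0
    endloop
  endfacet
  facet normal -0.9274 0.3742 0.0000
    outer loop
      vertex 2.3 13.7 0.0
      vertex 0.0 8.0 11.0
      vertex 2.3 13.7 11.0
    endloop
  endfacet
  facet normal -0.9274 -0.3742 0.0000
    outer loop
      vertex 0.0 8.0 0.0
      vertex 2.3 2.3 0.0
      vertex 2.3 2.3 11.0
    endloop
  endfacet
  facet normal -0.9274 -0.3742 0.0000
    outer loop
      vertex 0.0 8.0 0.0
      vertex 2.3 2.3 11.0
      vertex 0.0 8.0 11.0
    endloop
  endfacet
  facet normal -0.3742 -0.9274 0.0000
    outer loop
      vertex 2.3 2.3 0.0
      vertex 8.0 0.0 0.0
      vertex 8.0 0.0 11.0
    endloop
  endfacet
  facet normal -0.3742 -0.9274 0.0000
    outer loop
      vertex 2.3 2.3 0.0
      vertex 8.0 0.0 11.0
      vertex 2.3 2.3 11.0
    endloop
  endfacet
  facet normal 0.3742 -0.9274 0.0000
    outer loop
      vertex 8.0 0.0 0.0
      vertex 13.7 2.3 0.0
      vertex 13.7 2.3 11.0
    endloop
  endfacet
  facet normal 0.3742 -0.9274 0.0000
    outer loop
      vertex 8.0 0.0 0.0
      vertex 13.7 2.3 11.0
      vertex 8.0 0.0 11.0
    endloop
  endfacet
  facet normal 0.9274 -0.3742 0.0000
    outer loop
      vertex 13.7 2.3 0.0
      vertex 16.0 8.0 0.0
      vertex 16.0 8.0 11.0
    endloop
  endfacet
  facet normal 0.9274 -0.3742 0.0000
    outer loop
      vertex 13.7 2.3 0.0
      vertex 16.0 8.0 11.0
      vertex 13.7 2.3 11.0
    endloop
  endfacet
endsolid part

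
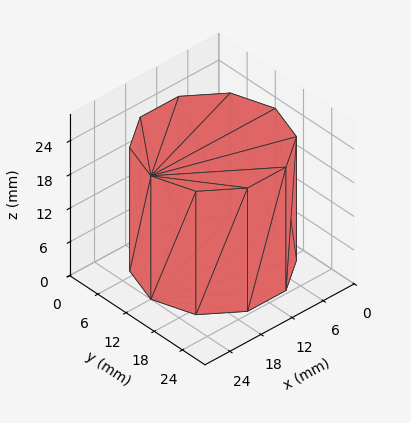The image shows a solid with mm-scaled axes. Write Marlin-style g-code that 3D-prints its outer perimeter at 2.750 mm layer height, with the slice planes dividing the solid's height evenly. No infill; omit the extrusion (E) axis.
Reading the render: the shape is a regular 10-sided prism (a cylinder approximated with 10 flat sides), circumscribed radius ≈ 12 mm, height ≈ 22 mm (dimensions read to the nearest mm from the axis ticks). For the g-code, the solid's height is divided into equal slices at the stated Δz and each level perimeter traced with G1 moves after a G0 lift.

; perimeter-only toolpath
G21 ; units = mm
G90 ; absolute positioning
G28 ; home
; layer 1
G0 Z2.750
G0 X24.000 Y12.000
G1 X21.708 Y19.053
G1 X15.708 Y23.413
G1 X8.292 Y23.413
G1 X2.292 Y19.053
G1 X0.000 Y12.000
G1 X2.292 Y4.947
G1 X8.292 Y0.587
G1 X15.708 Y0.587
G1 X21.708 Y4.947
G1 X24.000 Y12.000
; layer 2
G0 Z5.500
G0 X24.000 Y12.000
G1 X21.708 Y19.053
G1 X15.708 Y23.413
G1 X8.292 Y23.413
G1 X2.292 Y19.053
G1 X0.000 Y12.000
G1 X2.292 Y4.947
G1 X8.292 Y0.587
G1 X15.708 Y0.587
G1 X21.708 Y4.947
G1 X24.000 Y12.000
; layer 3
G0 Z8.250
G0 X24.000 Y12.000
G1 X21.708 Y19.053
G1 X15.708 Y23.413
G1 X8.292 Y23.413
G1 X2.292 Y19.053
G1 X0.000 Y12.000
G1 X2.292 Y4.947
G1 X8.292 Y0.587
G1 X15.708 Y0.587
G1 X21.708 Y4.947
G1 X24.000 Y12.000
; layer 4
G0 Z11.000
G0 X24.000 Y12.000
G1 X21.708 Y19.053
G1 X15.708 Y23.413
G1 X8.292 Y23.413
G1 X2.292 Y19.053
G1 X0.000 Y12.000
G1 X2.292 Y4.947
G1 X8.292 Y0.587
G1 X15.708 Y0.587
G1 X21.708 Y4.947
G1 X24.000 Y12.000
; layer 5
G0 Z13.750
G0 X24.000 Y12.000
G1 X21.708 Y19.053
G1 X15.708 Y23.413
G1 X8.292 Y23.413
G1 X2.292 Y19.053
G1 X0.000 Y12.000
G1 X2.292 Y4.947
G1 X8.292 Y0.587
G1 X15.708 Y0.587
G1 X21.708 Y4.947
G1 X24.000 Y12.000
; layer 6
G0 Z16.500
G0 X24.000 Y12.000
G1 X21.708 Y19.053
G1 X15.708 Y23.413
G1 X8.292 Y23.413
G1 X2.292 Y19.053
G1 X0.000 Y12.000
G1 X2.292 Y4.947
G1 X8.292 Y0.587
G1 X15.708 Y0.587
G1 X21.708 Y4.947
G1 X24.000 Y12.000
; layer 7
G0 Z19.250
G0 X24.000 Y12.000
G1 X21.708 Y19.053
G1 X15.708 Y23.413
G1 X8.292 Y23.413
G1 X2.292 Y19.053
G1 X0.000 Y12.000
G1 X2.292 Y4.947
G1 X8.292 Y0.587
G1 X15.708 Y0.587
G1 X21.708 Y4.947
G1 X24.000 Y12.000
; layer 8
G0 Z22.000
G0 X24.000 Y12.000
G1 X21.708 Y19.053
G1 X15.708 Y23.413
G1 X8.292 Y23.413
G1 X2.292 Y19.053
G1 X0.000 Y12.000
G1 X2.292 Y4.947
G1 X8.292 Y0.587
G1 X15.708 Y0.587
G1 X21.708 Y4.947
G1 X24.000 Y12.000
M2 ; end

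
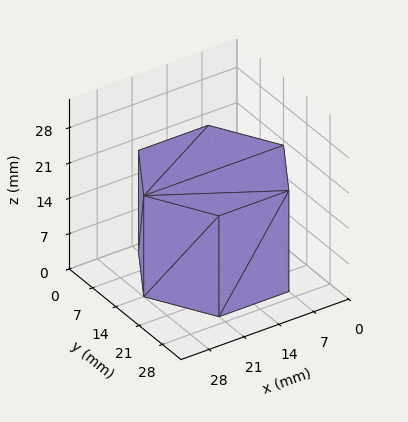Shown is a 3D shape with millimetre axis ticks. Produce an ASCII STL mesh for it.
Reading the render: the shape is a regular 6-sided prism (a cylinder approximated with 6 flat sides), circumscribed radius ≈ 14 mm, height ≈ 20 mm (dimensions read to the nearest mm from the axis ticks). For the STL, each face is triangulated and given an outward normal.

solid part
  facet normal 0.0000 0.0000 -1.0000
    outer loop
      vertex 7.0 26.1 0.0
      vertex 21.0 26.1 0.0
      vertex 28.0 14.0 0.0
    endloop
  endfacet
  facet normal 0.0000 0.0000 -1.0000
    outer loop
      vertex 0.0 14.0 0.0
      vertex 7.0 26.1 0.0
      vertex 28.0 14.0 0.0
    endloop
  endfacet
  facet normal 0.0000 0.0000 -1.0000
    outer loop
      vertex 7.0 1.9 0.0
      vertex 0.0 14.0 0.0
      vertex 28.0 14.0 0.0
    endloop
  endfacet
  facet normal 0.0000 0.0000 -1.0000
    outer loop
      vertex 21.0 1.9 0.0
      vertex 7.0 1.9 0.0
      vertex 28.0 14.0 0.0
    endloop
  endfacet
  facet normal 0.0000 0.0000 1.0000
    outer loop
      vertex 28.0 14.0 20.0
      vertex 21.0 26.1 20.0
      vertex 7.0 26.1 20.0
    endloop
  endfacet
  facet normal 0.0000 0.0000 1.0000
    outer loop
      vertex 28.0 14.0 20.0
      vertex 7.0 26.1 20.0
      vertex 0.0 14.0 20.0
    endloop
  endfacet
  facet normal 0.0000 0.0000 1.0000
    outer loop
      vertex 28.0 14.0 20.0
      vertex 0.0 14.0 20.0
      vertex 7.0 1.9 20.0
    endloop
  endfacet
  facet normal 0.0000 0.0000 1.0000
    outer loop
      vertex 28.0 14.0 20.0
      vertex 7.0 1.9 20.0
      vertex 21.0 1.9 20.0
    endloop
  endfacet
  facet normal 0.8656 0.5008 0.0000
    outer loop
      vertex 28.0 14.0 0.0
      vertex 21.0 26.1 0.0
      vertex 21.0 26.1 20.0
    endloop
  endfacet
  facet normal 0.8656 0.5008 0.0000
    outer loop
      vertex 28.0 14.0 0.0
      vertex 21.0 26.1 20.0
      vertex 28.0 14.0 20.0
    endloop
  endfacet
  facet normal 0.0000 1.0000 0.0000
    outer loop
      vertex 21.0 26.1 0.0
      vertex 7.0 26.1 0.0
      vertex 7.0 26.1 20.0
    endloop
  endfacet
  facet normal 0.0000 1.0000 0.0000
    outer loop
      vertex 21.0 26.1 0.0
      vertex 7.0 26.1 20.0
      vertex 21.0 26.1 20.0
    endloop
  endfacet
  facet normal -0.8656 0.5008 0.0000
    outer loop
      vertex 7.0 26.1 0.0
      vertex 0.0 14.0 0.0
      vertex 0.0 14.0 20.0
    endloop
  endfacet
  facet normal -0.8656 0.5008 0.0000
    outer loop
      vertex 7.0 26.1 0.0
      vertex 0.0 14.0 20.0
      vertex 7.0 26.1 20.0
    endloop
  endfacet
  facet normal -0.8656 -0.5008 0.0000
    outer loop
      vertex 0.0 14.0 0.0
      vertex 7.0 1.9 0.0
      vertex 7.0 1.9 20.0
    endloop
  endfacet
  facet normal -0.8656 -0.5008 0.0000
    outer loop
      vertex 0.0 14.0 0.0
      vertex 7.0 1.9 20.0
      vertex 0.0 14.0 20.0
    endloop
  endfacet
  facet normal 0.0000 -1.0000 0.0000
    outer loop
      vertex 7.0 1.9 0.0
      vertex 21.0 1.9 0.0
      vertex 21.0 1.9 20.0
    endloop
  endfacet
  facet normal 0.0000 -1.0000 0.0000
    outer loop
      vertex 7.0 1.9 0.0
      vertex 21.0 1.9 20.0
      vertex 7.0 1.9 20.0
    endloop
  endfacet
  facet normal 0.8656 -0.5008 0.0000
    outer loop
      vertex 21.0 1.9 0.0
      vertex 28.0 14.0 0.0
      vertex 28.0 14.0 20.0
    endloop
  endfacet
  facet normal 0.8656 -0.5008 0.0000
    outer loop
      vertex 21.0 1.9 0.0
      vertex 28.0 14.0 20.0
      vertex 21.0 1.9 20.0
    endloop
  endfacet
endsolid part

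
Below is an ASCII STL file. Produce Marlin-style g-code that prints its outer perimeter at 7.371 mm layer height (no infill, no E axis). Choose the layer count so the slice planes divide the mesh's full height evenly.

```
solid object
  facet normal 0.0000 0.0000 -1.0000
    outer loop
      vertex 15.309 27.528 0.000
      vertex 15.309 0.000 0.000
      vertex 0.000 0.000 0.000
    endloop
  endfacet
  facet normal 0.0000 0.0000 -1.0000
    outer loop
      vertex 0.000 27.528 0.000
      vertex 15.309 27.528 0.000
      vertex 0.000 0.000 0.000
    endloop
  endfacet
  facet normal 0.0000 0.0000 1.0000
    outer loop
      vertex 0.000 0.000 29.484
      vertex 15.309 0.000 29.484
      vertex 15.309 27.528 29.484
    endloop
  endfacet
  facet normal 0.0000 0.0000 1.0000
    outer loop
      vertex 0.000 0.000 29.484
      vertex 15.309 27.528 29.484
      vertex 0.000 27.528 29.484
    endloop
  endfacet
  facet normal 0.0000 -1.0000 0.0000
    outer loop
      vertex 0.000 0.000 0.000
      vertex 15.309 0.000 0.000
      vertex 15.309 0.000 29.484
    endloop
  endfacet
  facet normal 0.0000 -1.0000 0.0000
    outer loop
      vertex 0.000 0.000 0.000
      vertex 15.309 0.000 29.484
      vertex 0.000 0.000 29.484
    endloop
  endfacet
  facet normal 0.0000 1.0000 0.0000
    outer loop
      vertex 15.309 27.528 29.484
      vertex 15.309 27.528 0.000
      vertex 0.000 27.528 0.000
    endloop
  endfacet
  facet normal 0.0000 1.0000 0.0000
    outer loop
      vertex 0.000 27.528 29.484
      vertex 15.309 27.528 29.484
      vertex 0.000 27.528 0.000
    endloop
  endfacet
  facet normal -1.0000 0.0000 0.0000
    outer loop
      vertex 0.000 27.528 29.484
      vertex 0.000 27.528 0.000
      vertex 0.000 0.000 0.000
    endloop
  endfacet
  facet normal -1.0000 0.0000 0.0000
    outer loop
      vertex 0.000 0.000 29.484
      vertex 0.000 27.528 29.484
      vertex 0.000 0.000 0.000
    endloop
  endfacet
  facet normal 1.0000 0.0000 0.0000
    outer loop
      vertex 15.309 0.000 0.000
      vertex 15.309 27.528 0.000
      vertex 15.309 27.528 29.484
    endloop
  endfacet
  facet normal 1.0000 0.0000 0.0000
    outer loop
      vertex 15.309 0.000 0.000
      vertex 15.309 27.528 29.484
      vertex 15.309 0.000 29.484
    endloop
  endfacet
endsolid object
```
; perimeter-only toolpath
G21 ; units = mm
G90 ; absolute positioning
G28 ; home
; layer 1
G0 Z7.371
G0 X0.000 Y0.000
G1 X15.309 Y0.000
G1 X15.309 Y27.528
G1 X0.000 Y27.528
G1 X0.000 Y0.000
; layer 2
G0 Z14.742
G0 X0.000 Y0.000
G1 X15.309 Y0.000
G1 X15.309 Y27.528
G1 X0.000 Y27.528
G1 X0.000 Y0.000
; layer 3
G0 Z22.113
G0 X0.000 Y0.000
G1 X15.309 Y0.000
G1 X15.309 Y27.528
G1 X0.000 Y27.528
G1 X0.000 Y0.000
; layer 4
G0 Z29.484
G0 X0.000 Y0.000
G1 X15.309 Y0.000
G1 X15.309 Y27.528
G1 X0.000 Y27.528
G1 X0.000 Y0.000
M2 ; end

The solid is a rectangular box, roughly 15.3 × 27.5 mm footprint and 29.5 mm tall. Slicing at Δz = 7.371 mm — 4 equal slices spanning the solid's height, so layer i sits at z = i·h/4 — gives 4 non-empty perimeters. Each is a 4-segment closed polygon; G0 lifts to the layer z and rapids to the start vertex, then G1 traces the edges.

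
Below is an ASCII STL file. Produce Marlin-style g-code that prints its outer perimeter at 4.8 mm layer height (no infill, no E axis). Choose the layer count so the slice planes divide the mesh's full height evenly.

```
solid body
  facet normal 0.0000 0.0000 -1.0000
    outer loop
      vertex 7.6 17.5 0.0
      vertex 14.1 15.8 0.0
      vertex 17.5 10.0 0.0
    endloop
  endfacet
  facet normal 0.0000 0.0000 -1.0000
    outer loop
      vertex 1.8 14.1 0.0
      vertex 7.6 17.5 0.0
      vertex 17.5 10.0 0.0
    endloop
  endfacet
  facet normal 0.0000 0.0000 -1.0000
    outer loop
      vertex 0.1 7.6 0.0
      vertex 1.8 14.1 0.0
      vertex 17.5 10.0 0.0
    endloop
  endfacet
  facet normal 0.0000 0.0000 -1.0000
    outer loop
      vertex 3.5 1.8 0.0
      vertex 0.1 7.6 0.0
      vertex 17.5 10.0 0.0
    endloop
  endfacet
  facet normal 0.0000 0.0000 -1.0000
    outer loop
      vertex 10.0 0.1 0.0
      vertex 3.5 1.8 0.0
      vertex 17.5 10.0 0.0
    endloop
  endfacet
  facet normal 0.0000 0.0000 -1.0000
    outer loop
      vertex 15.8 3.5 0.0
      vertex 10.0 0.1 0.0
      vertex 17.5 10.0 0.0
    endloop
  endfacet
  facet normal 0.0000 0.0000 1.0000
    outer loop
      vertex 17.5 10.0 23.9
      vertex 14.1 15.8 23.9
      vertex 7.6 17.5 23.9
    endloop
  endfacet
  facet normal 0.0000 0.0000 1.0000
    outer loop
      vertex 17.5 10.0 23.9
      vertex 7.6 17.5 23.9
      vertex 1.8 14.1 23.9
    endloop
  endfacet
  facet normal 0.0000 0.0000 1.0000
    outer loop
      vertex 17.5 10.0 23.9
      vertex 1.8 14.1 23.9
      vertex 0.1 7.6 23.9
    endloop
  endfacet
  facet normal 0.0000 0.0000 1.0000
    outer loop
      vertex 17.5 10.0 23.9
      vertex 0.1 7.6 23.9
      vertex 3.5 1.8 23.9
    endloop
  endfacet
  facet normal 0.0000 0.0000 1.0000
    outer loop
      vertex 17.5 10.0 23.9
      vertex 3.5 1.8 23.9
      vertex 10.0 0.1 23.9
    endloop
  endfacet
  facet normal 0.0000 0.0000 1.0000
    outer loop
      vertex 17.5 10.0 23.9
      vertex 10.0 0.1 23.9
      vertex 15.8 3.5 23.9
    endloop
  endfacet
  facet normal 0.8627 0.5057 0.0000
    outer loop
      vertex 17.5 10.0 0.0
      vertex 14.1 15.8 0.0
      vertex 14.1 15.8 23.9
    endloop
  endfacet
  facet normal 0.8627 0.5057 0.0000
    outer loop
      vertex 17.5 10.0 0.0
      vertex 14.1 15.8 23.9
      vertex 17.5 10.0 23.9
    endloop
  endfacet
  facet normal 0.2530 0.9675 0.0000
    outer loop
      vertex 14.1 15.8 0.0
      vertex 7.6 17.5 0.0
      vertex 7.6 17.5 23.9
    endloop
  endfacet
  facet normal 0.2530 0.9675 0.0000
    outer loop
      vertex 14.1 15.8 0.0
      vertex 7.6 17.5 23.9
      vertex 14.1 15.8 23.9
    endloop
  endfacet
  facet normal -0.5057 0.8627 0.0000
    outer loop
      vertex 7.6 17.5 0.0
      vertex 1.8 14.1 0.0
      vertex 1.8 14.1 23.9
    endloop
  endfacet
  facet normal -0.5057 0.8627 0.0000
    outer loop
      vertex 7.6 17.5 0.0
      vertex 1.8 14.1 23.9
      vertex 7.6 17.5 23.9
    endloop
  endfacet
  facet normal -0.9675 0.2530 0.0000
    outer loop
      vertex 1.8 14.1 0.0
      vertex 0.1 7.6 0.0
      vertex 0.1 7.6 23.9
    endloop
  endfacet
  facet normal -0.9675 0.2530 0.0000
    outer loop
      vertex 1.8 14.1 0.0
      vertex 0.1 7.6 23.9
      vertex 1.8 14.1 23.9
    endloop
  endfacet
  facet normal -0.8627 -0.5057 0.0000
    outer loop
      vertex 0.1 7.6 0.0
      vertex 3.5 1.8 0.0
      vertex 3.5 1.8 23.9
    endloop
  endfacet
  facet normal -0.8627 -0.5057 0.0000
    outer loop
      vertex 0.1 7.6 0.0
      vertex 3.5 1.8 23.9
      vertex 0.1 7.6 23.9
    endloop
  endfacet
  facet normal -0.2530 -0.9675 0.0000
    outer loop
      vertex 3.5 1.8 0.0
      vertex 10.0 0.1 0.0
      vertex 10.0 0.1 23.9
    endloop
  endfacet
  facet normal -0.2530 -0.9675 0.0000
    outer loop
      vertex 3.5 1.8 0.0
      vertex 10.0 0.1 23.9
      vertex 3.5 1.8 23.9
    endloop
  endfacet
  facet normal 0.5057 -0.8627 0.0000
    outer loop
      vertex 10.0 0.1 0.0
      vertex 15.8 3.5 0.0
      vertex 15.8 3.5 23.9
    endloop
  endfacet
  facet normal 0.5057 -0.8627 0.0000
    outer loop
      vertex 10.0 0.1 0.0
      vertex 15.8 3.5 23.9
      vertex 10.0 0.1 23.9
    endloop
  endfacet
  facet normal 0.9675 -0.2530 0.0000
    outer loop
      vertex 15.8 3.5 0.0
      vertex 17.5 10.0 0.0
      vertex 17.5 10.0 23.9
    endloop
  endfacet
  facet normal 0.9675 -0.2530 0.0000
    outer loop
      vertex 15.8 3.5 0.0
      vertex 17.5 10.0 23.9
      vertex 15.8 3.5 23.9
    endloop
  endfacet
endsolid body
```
; perimeter-only toolpath
G21 ; units = mm
G90 ; absolute positioning
G28 ; home
; layer 1
G0 Z4.8
G0 X17.5 Y10.0
G1 X14.1 Y15.8
G1 X7.6 Y17.5
G1 X1.8 Y14.1
G1 X0.1 Y7.6
G1 X3.5 Y1.8
G1 X10.0 Y0.1
G1 X15.8 Y3.5
G1 X17.5 Y10.0
; layer 2
G0 Z9.6
G0 X17.5 Y10.0
G1 X14.1 Y15.8
G1 X7.6 Y17.5
G1 X1.8 Y14.1
G1 X0.1 Y7.6
G1 X3.5 Y1.8
G1 X10.0 Y0.1
G1 X15.8 Y3.5
G1 X17.5 Y10.0
; layer 3
G0 Z14.3
G0 X17.5 Y10.0
G1 X14.1 Y15.8
G1 X7.6 Y17.5
G1 X1.8 Y14.1
G1 X0.1 Y7.6
G1 X3.5 Y1.8
G1 X10.0 Y0.1
G1 X15.8 Y3.5
G1 X17.5 Y10.0
; layer 4
G0 Z19.1
G0 X17.5 Y10.0
G1 X14.1 Y15.8
G1 X7.6 Y17.5
G1 X1.8 Y14.1
G1 X0.1 Y7.6
G1 X3.5 Y1.8
G1 X10.0 Y0.1
G1 X15.8 Y3.5
G1 X17.5 Y10.0
; layer 5
G0 Z23.9
G0 X17.5 Y10.0
G1 X14.1 Y15.8
G1 X7.6 Y17.5
G1 X1.8 Y14.1
G1 X0.1 Y7.6
G1 X3.5 Y1.8
G1 X10.0 Y0.1
G1 X15.8 Y3.5
G1 X17.5 Y10.0
M2 ; end

The solid is a regular 8-sided prism (a cylinder approximated with 8 flat sides), circumscribed radius ≈ 8.8 mm, height ≈ 23.9 mm. Slicing at Δz = 4.8 mm — 5 equal slices spanning the solid's height, so layer i sits at z = i·h/5 — gives 5 non-empty perimeters. Each is a 8-segment closed polygon; G0 lifts to the layer z and rapids to the start vertex, then G1 traces the edges.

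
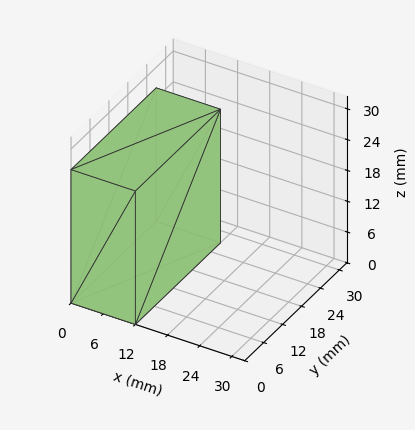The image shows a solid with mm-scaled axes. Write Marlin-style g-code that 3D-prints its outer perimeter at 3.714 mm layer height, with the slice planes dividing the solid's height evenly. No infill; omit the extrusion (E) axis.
Reading the render: the shape is a rectangular box, roughly 12 × 27 mm footprint and 26 mm tall (dimensions read to the nearest mm from the axis ticks). For the g-code, the solid's height is divided into equal slices at the stated Δz and each level perimeter traced with G1 moves after a G0 lift.

; perimeter-only toolpath
G21 ; units = mm
G90 ; absolute positioning
G28 ; home
; layer 1
G0 Z3.714
G0 X0.000 Y0.000
G1 X12.000 Y0.000
G1 X12.000 Y27.000
G1 X0.000 Y27.000
G1 X0.000 Y0.000
; layer 2
G0 Z7.429
G0 X0.000 Y0.000
G1 X12.000 Y0.000
G1 X12.000 Y27.000
G1 X0.000 Y27.000
G1 X0.000 Y0.000
; layer 3
G0 Z11.143
G0 X0.000 Y0.000
G1 X12.000 Y0.000
G1 X12.000 Y27.000
G1 X0.000 Y27.000
G1 X0.000 Y0.000
; layer 4
G0 Z14.857
G0 X0.000 Y0.000
G1 X12.000 Y0.000
G1 X12.000 Y27.000
G1 X0.000 Y27.000
G1 X0.000 Y0.000
; layer 5
G0 Z18.571
G0 X0.000 Y0.000
G1 X12.000 Y0.000
G1 X12.000 Y27.000
G1 X0.000 Y27.000
G1 X0.000 Y0.000
; layer 6
G0 Z22.286
G0 X0.000 Y0.000
G1 X12.000 Y0.000
G1 X12.000 Y27.000
G1 X0.000 Y27.000
G1 X0.000 Y0.000
; layer 7
G0 Z26.000
G0 X0.000 Y0.000
G1 X12.000 Y0.000
G1 X12.000 Y27.000
G1 X0.000 Y27.000
G1 X0.000 Y0.000
M2 ; end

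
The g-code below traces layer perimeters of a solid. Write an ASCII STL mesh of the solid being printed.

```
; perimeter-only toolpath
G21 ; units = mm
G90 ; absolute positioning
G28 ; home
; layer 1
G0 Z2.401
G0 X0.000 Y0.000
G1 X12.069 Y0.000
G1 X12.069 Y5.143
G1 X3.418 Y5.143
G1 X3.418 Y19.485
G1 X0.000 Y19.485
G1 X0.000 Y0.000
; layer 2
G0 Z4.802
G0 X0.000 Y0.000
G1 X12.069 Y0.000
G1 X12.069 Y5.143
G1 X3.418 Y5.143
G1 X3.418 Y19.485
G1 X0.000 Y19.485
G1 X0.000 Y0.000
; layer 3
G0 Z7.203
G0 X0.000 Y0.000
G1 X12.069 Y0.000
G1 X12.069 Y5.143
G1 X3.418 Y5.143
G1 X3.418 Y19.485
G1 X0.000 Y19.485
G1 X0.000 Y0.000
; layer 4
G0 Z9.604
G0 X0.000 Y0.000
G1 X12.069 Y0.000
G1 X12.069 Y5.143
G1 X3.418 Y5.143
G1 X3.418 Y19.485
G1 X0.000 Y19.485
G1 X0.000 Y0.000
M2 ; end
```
solid part
  facet normal 0.0000 0.0000 -1.0000
    outer loop
      vertex 12.069 5.143 0.000
      vertex 12.069 0.000 0.000
      vertex 0.000 0.000 0.000
    endloop
  endfacet
  facet normal 0.0000 0.0000 -1.0000
    outer loop
      vertex 3.418 5.143 0.000
      vertex 12.069 5.143 0.000
      vertex 0.000 0.000 0.000
    endloop
  endfacet
  facet normal 0.0000 0.0000 -1.0000
    outer loop
      vertex 3.418 19.485 0.000
      vertex 3.418 5.143 0.000
      vertex 0.000 0.000 0.000
    endloop
  endfacet
  facet normal 0.0000 0.0000 -1.0000
    outer loop
      vertex 0.000 19.485 0.000
      vertex 3.418 19.485 0.000
      vertex 0.000 0.000 0.000
    endloop
  endfacet
  facet normal 0.0000 0.0000 1.0000
    outer loop
      vertex 0.000 0.000 9.604
      vertex 12.069 0.000 9.604
      vertex 12.069 5.143 9.604
    endloop
  endfacet
  facet normal 0.0000 0.0000 1.0000
    outer loop
      vertex 0.000 0.000 9.604
      vertex 12.069 5.143 9.604
      vertex 3.418 5.143 9.604
    endloop
  endfacet
  facet normal 0.0000 0.0000 1.0000
    outer loop
      vertex 0.000 0.000 9.604
      vertex 3.418 5.143 9.604
      vertex 3.418 19.485 9.604
    endloop
  endfacet
  facet normal 0.0000 0.0000 1.0000
    outer loop
      vertex 0.000 0.000 9.604
      vertex 3.418 19.485 9.604
      vertex 0.000 19.485 9.604
    endloop
  endfacet
  facet normal 0.0000 -1.0000 0.0000
    outer loop
      vertex 0.000 0.000 0.000
      vertex 12.069 0.000 0.000
      vertex 12.069 0.000 9.604
    endloop
  endfacet
  facet normal 0.0000 -1.0000 0.0000
    outer loop
      vertex 0.000 0.000 0.000
      vertex 12.069 0.000 9.604
      vertex 0.000 0.000 9.604
    endloop
  endfacet
  facet normal 1.0000 0.0000 0.0000
    outer loop
      vertex 12.069 0.000 0.000
      vertex 12.069 5.143 0.000
      vertex 12.069 5.143 9.604
    endloop
  endfacet
  facet normal 1.0000 0.0000 0.0000
    outer loop
      vertex 12.069 0.000 0.000
      vertex 12.069 5.143 9.604
      vertex 12.069 0.000 9.604
    endloop
  endfacet
  facet normal 0.0000 1.0000 0.0000
    outer loop
      vertex 12.069 5.143 0.000
      vertex 3.418 5.143 0.000
      vertex 3.418 5.143 9.604
    endloop
  endfacet
  facet normal 0.0000 1.0000 0.0000
    outer loop
      vertex 12.069 5.143 0.000
      vertex 3.418 5.143 9.604
      vertex 12.069 5.143 9.604
    endloop
  endfacet
  facet normal 1.0000 0.0000 0.0000
    outer loop
      vertex 3.418 5.143 0.000
      vertex 3.418 19.485 0.000
      vertex 3.418 19.485 9.604
    endloop
  endfacet
  facet normal 1.0000 0.0000 0.0000
    outer loop
      vertex 3.418 5.143 0.000
      vertex 3.418 19.485 9.604
      vertex 3.418 5.143 9.604
    endloop
  endfacet
  facet normal 0.0000 1.0000 0.0000
    outer loop
      vertex 3.418 19.485 0.000
      vertex 0.000 19.485 0.000
      vertex 0.000 19.485 9.604
    endloop
  endfacet
  facet normal 0.0000 1.0000 0.0000
    outer loop
      vertex 3.418 19.485 0.000
      vertex 0.000 19.485 9.604
      vertex 3.418 19.485 9.604
    endloop
  endfacet
  facet normal -1.0000 0.0000 0.0000
    outer loop
      vertex 0.000 19.485 0.000
      vertex 0.000 0.000 0.000
      vertex 0.000 0.000 9.604
    endloop
  endfacet
  facet normal -1.0000 0.0000 0.0000
    outer loop
      vertex 0.000 19.485 0.000
      vertex 0.000 0.000 9.604
      vertex 0.000 19.485 9.604
    endloop
  endfacet
endsolid part

The G0 Z moves step by Δz≈2.401 mm. Every layer's G1 loop is the same polygon, so the solid is a straight extrusion of it from z=0 to z≈9.6. Closing with flat bottom and top caps and triangulating gives 20 facets — an L-shaped prism: outer 12.1 × 19.5 mm, arm thicknesses ≈ 5.14 mm (horizontal) and 3.42 mm (vertical), extruded 9.6 mm in z.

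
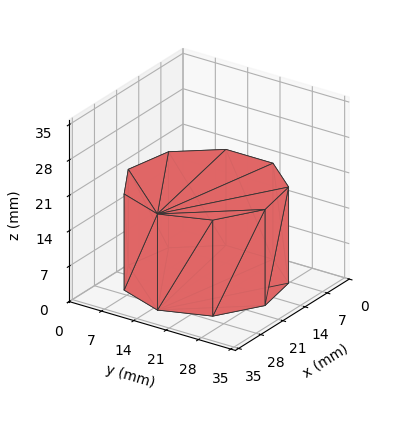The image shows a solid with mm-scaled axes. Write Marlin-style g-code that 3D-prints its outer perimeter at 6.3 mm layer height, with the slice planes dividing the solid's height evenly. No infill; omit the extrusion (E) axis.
Reading the render: the shape is a regular 9-sided prism (a cylinder approximated with 9 flat sides), circumscribed radius ≈ 15 mm, height ≈ 19 mm (dimensions read to the nearest mm from the axis ticks). For the g-code, the solid's height is divided into equal slices at the stated Δz and each level perimeter traced with G1 moves after a G0 lift.

; perimeter-only toolpath
G21 ; units = mm
G90 ; absolute positioning
G28 ; home
; layer 1
G0 Z6.3
G0 X30.0 Y15.0
G1 X26.5 Y24.6
G1 X17.6 Y29.8
G1 X7.5 Y28.0
G1 X0.9 Y20.1
G1 X0.9 Y9.9
G1 X7.5 Y2.0
G1 X17.6 Y0.2
G1 X26.5 Y5.4
G1 X30.0 Y15.0
; layer 2
G0 Z12.7
G0 X30.0 Y15.0
G1 X26.5 Y24.6
G1 X17.6 Y29.8
G1 X7.5 Y28.0
G1 X0.9 Y20.1
G1 X0.9 Y9.9
G1 X7.5 Y2.0
G1 X17.6 Y0.2
G1 X26.5 Y5.4
G1 X30.0 Y15.0
; layer 3
G0 Z19.0
G0 X30.0 Y15.0
G1 X26.5 Y24.6
G1 X17.6 Y29.8
G1 X7.5 Y28.0
G1 X0.9 Y20.1
G1 X0.9 Y9.9
G1 X7.5 Y2.0
G1 X17.6 Y0.2
G1 X26.5 Y5.4
G1 X30.0 Y15.0
M2 ; end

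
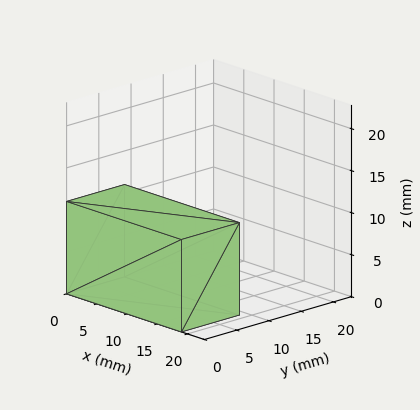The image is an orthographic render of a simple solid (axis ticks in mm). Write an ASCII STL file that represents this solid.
Reading the render: the shape is a rectangular box, roughly 19 × 9 mm footprint and 11 mm tall (dimensions read to the nearest mm from the axis ticks). For the STL, each face is triangulated and given an outward normal.

solid part
  facet normal 0.0000 0.0000 -1.0000
    outer loop
      vertex 19.000 9.000 0.000
      vertex 19.000 0.000 0.000
      vertex 0.000 0.000 0.000
    endloop
  endfacet
  facet normal 0.0000 0.0000 -1.0000
    outer loop
      vertex 0.000 9.000 0.000
      vertex 19.000 9.000 0.000
      vertex 0.000 0.000 0.000
    endloop
  endfacet
  facet normal 0.0000 0.0000 1.0000
    outer loop
      vertex 0.000 0.000 11.000
      vertex 19.000 0.000 11.000
      vertex 19.000 9.000 11.000
    endloop
  endfacet
  facet normal 0.0000 0.0000 1.0000
    outer loop
      vertex 0.000 0.000 11.000
      vertex 19.000 9.000 11.000
      vertex 0.000 9.000 11.000
    endloop
  endfacet
  facet normal 0.0000 -1.0000 0.0000
    outer loop
      vertex 0.000 0.000 0.000
      vertex 19.000 0.000 0.000
      vertex 19.000 0.000 11.000
    endloop
  endfacet
  facet normal 0.0000 -1.0000 0.0000
    outer loop
      vertex 0.000 0.000 0.000
      vertex 19.000 0.000 11.000
      vertex 0.000 0.000 11.000
    endloop
  endfacet
  facet normal 0.0000 1.0000 0.0000
    outer loop
      vertex 19.000 9.000 11.000
      vertex 19.000 9.000 0.000
      vertex 0.000 9.000 0.000
    endloop
  endfacet
  facet normal 0.0000 1.0000 0.0000
    outer loop
      vertex 0.000 9.000 11.000
      vertex 19.000 9.000 11.000
      vertex 0.000 9.000 0.000
    endloop
  endfacet
  facet normal -1.0000 0.0000 0.0000
    outer loop
      vertex 0.000 9.000 11.000
      vertex 0.000 9.000 0.000
      vertex 0.000 0.000 0.000
    endloop
  endfacet
  facet normal -1.0000 0.0000 0.0000
    outer loop
      vertex 0.000 0.000 11.000
      vertex 0.000 9.000 11.000
      vertex 0.000 0.000 0.000
    endloop
  endfacet
  facet normal 1.0000 0.0000 0.0000
    outer loop
      vertex 19.000 0.000 0.000
      vertex 19.000 9.000 0.000
      vertex 19.000 9.000 11.000
    endloop
  endfacet
  facet normal 1.0000 0.0000 0.0000
    outer loop
      vertex 19.000 0.000 0.000
      vertex 19.000 9.000 11.000
      vertex 19.000 0.000 11.000
    endloop
  endfacet
endsolid part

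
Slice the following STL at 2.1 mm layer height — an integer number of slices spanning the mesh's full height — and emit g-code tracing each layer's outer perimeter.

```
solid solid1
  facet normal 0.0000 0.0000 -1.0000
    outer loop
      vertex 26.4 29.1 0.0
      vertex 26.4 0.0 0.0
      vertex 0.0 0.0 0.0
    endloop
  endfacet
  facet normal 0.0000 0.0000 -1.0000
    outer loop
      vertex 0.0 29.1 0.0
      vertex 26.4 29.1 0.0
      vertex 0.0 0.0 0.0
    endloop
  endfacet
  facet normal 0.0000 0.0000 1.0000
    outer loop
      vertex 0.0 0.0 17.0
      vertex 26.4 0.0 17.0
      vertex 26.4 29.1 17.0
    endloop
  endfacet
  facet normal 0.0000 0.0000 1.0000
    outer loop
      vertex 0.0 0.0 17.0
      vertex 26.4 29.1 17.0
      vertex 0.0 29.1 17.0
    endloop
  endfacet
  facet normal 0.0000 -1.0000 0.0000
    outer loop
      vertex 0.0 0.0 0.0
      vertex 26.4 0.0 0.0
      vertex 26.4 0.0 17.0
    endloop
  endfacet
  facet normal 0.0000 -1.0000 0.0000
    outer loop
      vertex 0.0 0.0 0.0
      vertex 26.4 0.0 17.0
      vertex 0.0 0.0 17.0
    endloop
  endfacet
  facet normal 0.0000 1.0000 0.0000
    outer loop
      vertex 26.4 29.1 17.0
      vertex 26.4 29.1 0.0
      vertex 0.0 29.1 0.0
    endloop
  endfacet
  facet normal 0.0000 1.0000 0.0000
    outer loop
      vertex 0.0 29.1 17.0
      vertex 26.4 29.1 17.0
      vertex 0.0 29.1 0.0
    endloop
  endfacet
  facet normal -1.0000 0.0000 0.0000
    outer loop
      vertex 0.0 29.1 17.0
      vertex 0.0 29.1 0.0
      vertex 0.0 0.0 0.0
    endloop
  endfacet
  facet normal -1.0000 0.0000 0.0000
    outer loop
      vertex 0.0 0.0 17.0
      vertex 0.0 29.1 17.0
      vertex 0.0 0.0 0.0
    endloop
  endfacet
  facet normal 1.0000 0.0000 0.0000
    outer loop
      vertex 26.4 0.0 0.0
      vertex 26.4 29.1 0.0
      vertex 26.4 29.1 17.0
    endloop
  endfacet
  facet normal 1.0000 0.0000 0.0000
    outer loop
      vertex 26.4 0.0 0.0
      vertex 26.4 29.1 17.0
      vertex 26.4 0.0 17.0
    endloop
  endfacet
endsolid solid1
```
; perimeter-only toolpath
G21 ; units = mm
G90 ; absolute positioning
G28 ; home
; layer 1
G0 Z2.1
G0 X0.0 Y0.0
G1 X26.4 Y0.0
G1 X26.4 Y29.1
G1 X0.0 Y29.1
G1 X0.0 Y0.0
; layer 2
G0 Z4.2
G0 X0.0 Y0.0
G1 X26.4 Y0.0
G1 X26.4 Y29.1
G1 X0.0 Y29.1
G1 X0.0 Y0.0
; layer 3
G0 Z6.4
G0 X0.0 Y0.0
G1 X26.4 Y0.0
G1 X26.4 Y29.1
G1 X0.0 Y29.1
G1 X0.0 Y0.0
; layer 4
G0 Z8.5
G0 X0.0 Y0.0
G1 X26.4 Y0.0
G1 X26.4 Y29.1
G1 X0.0 Y29.1
G1 X0.0 Y0.0
; layer 5
G0 Z10.6
G0 X0.0 Y0.0
G1 X26.4 Y0.0
G1 X26.4 Y29.1
G1 X0.0 Y29.1
G1 X0.0 Y0.0
; layer 6
G0 Z12.8
G0 X0.0 Y0.0
G1 X26.4 Y0.0
G1 X26.4 Y29.1
G1 X0.0 Y29.1
G1 X0.0 Y0.0
; layer 7
G0 Z14.9
G0 X0.0 Y0.0
G1 X26.4 Y0.0
G1 X26.4 Y29.1
G1 X0.0 Y29.1
G1 X0.0 Y0.0
; layer 8
G0 Z17.0
G0 X0.0 Y0.0
G1 X26.4 Y0.0
G1 X26.4 Y29.1
G1 X0.0 Y29.1
G1 X0.0 Y0.0
M2 ; end

The solid is a rectangular box, roughly 26.4 × 29.1 mm footprint and 17 mm tall. Slicing at Δz = 2.1 mm — 8 equal slices spanning the solid's height, so layer i sits at z = i·h/8 — gives 8 non-empty perimeters. Each is a 4-segment closed polygon; G0 lifts to the layer z and rapids to the start vertex, then G1 traces the edges.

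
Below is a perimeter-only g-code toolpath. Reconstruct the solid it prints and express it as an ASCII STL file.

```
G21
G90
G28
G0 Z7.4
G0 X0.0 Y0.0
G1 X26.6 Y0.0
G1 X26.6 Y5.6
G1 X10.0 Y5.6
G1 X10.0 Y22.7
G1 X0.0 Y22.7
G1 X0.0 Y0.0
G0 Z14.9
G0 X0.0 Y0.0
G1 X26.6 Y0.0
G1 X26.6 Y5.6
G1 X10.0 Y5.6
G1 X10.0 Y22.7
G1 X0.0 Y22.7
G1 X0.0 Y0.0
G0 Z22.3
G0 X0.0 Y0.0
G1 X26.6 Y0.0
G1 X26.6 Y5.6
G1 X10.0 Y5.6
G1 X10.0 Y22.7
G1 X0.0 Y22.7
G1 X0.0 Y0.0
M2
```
solid part
  facet normal 0.0000 0.0000 -1.0000
    outer loop
      vertex 26.6 5.6 0.0
      vertex 26.6 0.0 0.0
      vertex 0.0 0.0 0.0
    endloop
  endfacet
  facet normal 0.0000 0.0000 -1.0000
    outer loop
      vertex 10.0 5.6 0.0
      vertex 26.6 5.6 0.0
      vertex 0.0 0.0 0.0
    endloop
  endfacet
  facet normal 0.0000 0.0000 -1.0000
    outer loop
      vertex 10.0 22.7 0.0
      vertex 10.0 5.6 0.0
      vertex 0.0 0.0 0.0
    endloop
  endfacet
  facet normal 0.0000 0.0000 -1.0000
    outer loop
      vertex 0.0 22.7 0.0
      vertex 10.0 22.7 0.0
      vertex 0.0 0.0 0.0
    endloop
  endfacet
  facet normal 0.0000 0.0000 1.0000
    outer loop
      vertex 0.0 0.0 22.3
      vertex 26.6 0.0 22.3
      vertex 26.6 5.6 22.3
    endloop
  endfacet
  facet normal 0.0000 0.0000 1.0000
    outer loop
      vertex 0.0 0.0 22.3
      vertex 26.6 5.6 22.3
      vertex 10.0 5.6 22.3
    endloop
  endfacet
  facet normal 0.0000 0.0000 1.0000
    outer loop
      vertex 0.0 0.0 22.3
      vertex 10.0 5.6 22.3
      vertex 10.0 22.7 22.3
    endloop
  endfacet
  facet normal 0.0000 0.0000 1.0000
    outer loop
      vertex 0.0 0.0 22.3
      vertex 10.0 22.7 22.3
      vertex 0.0 22.7 22.3
    endloop
  endfacet
  facet normal 0.0000 -1.0000 0.0000
    outer loop
      vertex 0.0 0.0 0.0
      vertex 26.6 0.0 0.0
      vertex 26.6 0.0 22.3
    endloop
  endfacet
  facet normal 0.0000 -1.0000 0.0000
    outer loop
      vertex 0.0 0.0 0.0
      vertex 26.6 0.0 22.3
      vertex 0.0 0.0 22.3
    endloop
  endfacet
  facet normal 1.0000 0.0000 0.0000
    outer loop
      vertex 26.6 0.0 0.0
      vertex 26.6 5.6 0.0
      vertex 26.6 5.6 22.3
    endloop
  endfacet
  facet normal 1.0000 0.0000 0.0000
    outer loop
      vertex 26.6 0.0 0.0
      vertex 26.6 5.6 22.3
      vertex 26.6 0.0 22.3
    endloop
  endfacet
  facet normal 0.0000 1.0000 0.0000
    outer loop
      vertex 26.6 5.6 0.0
      vertex 10.0 5.6 0.0
      vertex 10.0 5.6 22.3
    endloop
  endfacet
  facet normal 0.0000 1.0000 0.0000
    outer loop
      vertex 26.6 5.6 0.0
      vertex 10.0 5.6 22.3
      vertex 26.6 5.6 22.3
    endloop
  endfacet
  facet normal 1.0000 0.0000 0.0000
    outer loop
      vertex 10.0 5.6 0.0
      vertex 10.0 22.7 0.0
      vertex 10.0 22.7 22.3
    endloop
  endfacet
  facet normal 1.0000 0.0000 0.0000
    outer loop
      vertex 10.0 5.6 0.0
      vertex 10.0 22.7 22.3
      vertex 10.0 5.6 22.3
    endloop
  endfacet
  facet normal 0.0000 1.0000 0.0000
    outer loop
      vertex 10.0 22.7 0.0
      vertex 0.0 22.7 0.0
      vertex 0.0 22.7 22.3
    endloop
  endfacet
  facet normal 0.0000 1.0000 0.0000
    outer loop
      vertex 10.0 22.7 0.0
      vertex 0.0 22.7 22.3
      vertex 10.0 22.7 22.3
    endloop
  endfacet
  facet normal -1.0000 0.0000 0.0000
    outer loop
      vertex 0.0 22.7 0.0
      vertex 0.0 0.0 0.0
      vertex 0.0 0.0 22.3
    endloop
  endfacet
  facet normal -1.0000 0.0000 0.0000
    outer loop
      vertex 0.0 22.7 0.0
      vertex 0.0 0.0 22.3
      vertex 0.0 22.7 22.3
    endloop
  endfacet
endsolid part

The G0 Z moves step by Δz≈7.4 mm. Every layer's G1 loop is the same polygon, so the solid is a straight extrusion of it from z=0 to z≈22.3. Closing with flat bottom and top caps and triangulating gives 20 facets — an L-shaped prism: outer 26.6 × 22.7 mm, arm thicknesses ≈ 5.6 mm (horizontal) and 10 mm (vertical), extruded 22.3 mm in z.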